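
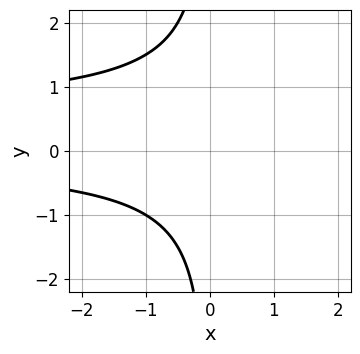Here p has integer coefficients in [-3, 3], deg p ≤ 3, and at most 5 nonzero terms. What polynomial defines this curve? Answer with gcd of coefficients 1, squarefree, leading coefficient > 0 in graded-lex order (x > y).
2*x*y^2 - x*y + 3

1. The degree is 3 — the shape is more complex than any degree-2 curve.
2. Observable constraints: the curve avoids every integer x-axis point in the box; it misses every integer gridline on the y-axis.
3. Fitting integer coefficients to these (and the overall shape) gives p.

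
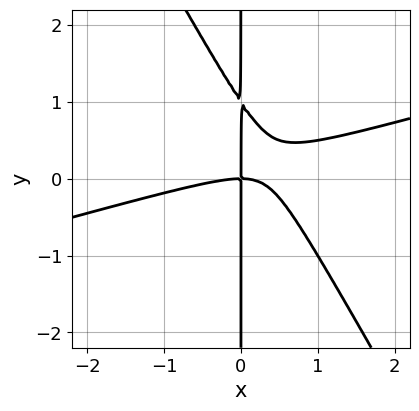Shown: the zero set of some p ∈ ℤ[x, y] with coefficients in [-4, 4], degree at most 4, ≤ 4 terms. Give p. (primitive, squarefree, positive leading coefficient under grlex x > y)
x^3 - 3*x^2*y - 2*x*y^2 + 2*x*y

1. The degree is 3 — a generic line meets the curve in up to 3 points.
2. Observable constraints: every point of the y-axis in the box is on the curve; it meets the x-axis at x = 0 (among the integer gridlines).
3. Assembling these constraints gives the stated polynomial.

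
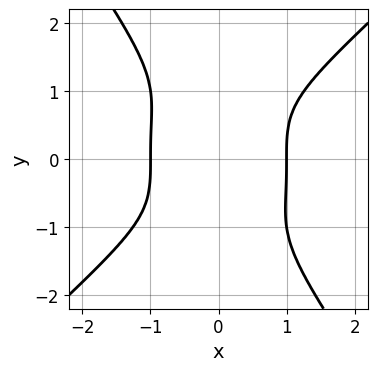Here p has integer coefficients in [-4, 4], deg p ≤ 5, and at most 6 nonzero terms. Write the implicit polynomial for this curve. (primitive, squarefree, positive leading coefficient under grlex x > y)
3*x^4 - 2*x*y^3 - 2*y^4 - 3

(a) The degree is 4 — no degree-3 curve has this shape.
(b) Against the integer gridlines: the curve avoids every integer y-axis point in the box; among the integer gridlines, it crosses the x-axis at x ∈ {-1, 1}.
(c) Fitting integer coefficients to these (and the overall shape) gives p.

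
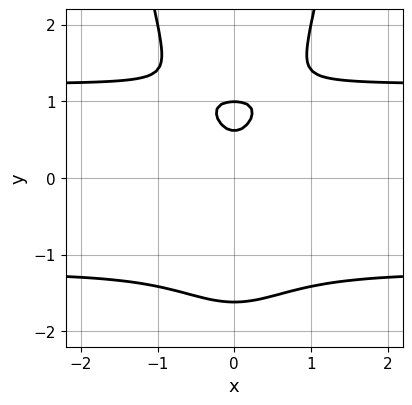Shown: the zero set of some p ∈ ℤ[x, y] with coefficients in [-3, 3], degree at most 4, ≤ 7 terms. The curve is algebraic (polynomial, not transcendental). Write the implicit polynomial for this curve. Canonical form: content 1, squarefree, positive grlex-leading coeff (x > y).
(a) The degree is 4 — no degree-3 curve has this shape.
(b) Symmetries: the x ↦ −x reflection is a symmetry, so x appears only in even powers.
(c) Reading off the gridlines: it meets the y-axis at y = 1 (among the integer gridlines); the curve avoids every integer x-axis point in the box.
(d) Solving for integer coefficients yields p as stated.

2*x^2*y^2 - y^3 - 3*x^2 + 2*y - 1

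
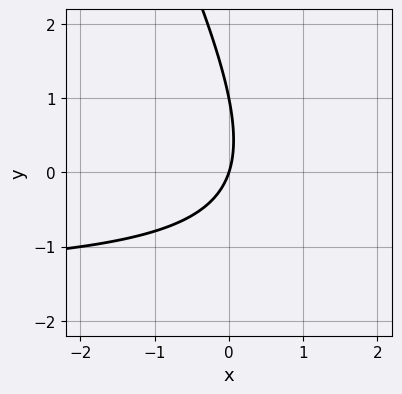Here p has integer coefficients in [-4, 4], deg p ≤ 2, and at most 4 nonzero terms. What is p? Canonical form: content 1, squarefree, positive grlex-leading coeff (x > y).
(a) deg p = 2.
(b) Reading off the gridlines: the y-axis gridline crossings are at y ∈ {0, 1}; it meets the x-axis at x = 0 (among the integer gridlines).
(c) Together with the visible shape, these determine p as stated.

2*x*y + y^2 + 3*x - y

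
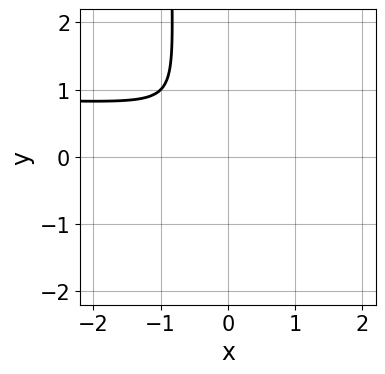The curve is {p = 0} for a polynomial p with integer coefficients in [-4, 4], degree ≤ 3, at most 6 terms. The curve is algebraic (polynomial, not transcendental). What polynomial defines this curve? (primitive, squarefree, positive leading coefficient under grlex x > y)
The degree is 3 — no degree-2 curve has this shape.
Putting this together gives p.

x^2*y - x*y^2 - x^2 - y^2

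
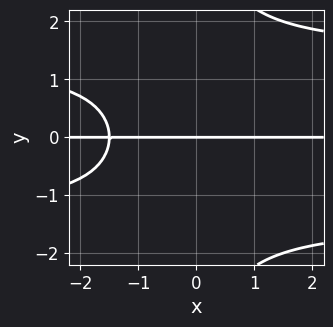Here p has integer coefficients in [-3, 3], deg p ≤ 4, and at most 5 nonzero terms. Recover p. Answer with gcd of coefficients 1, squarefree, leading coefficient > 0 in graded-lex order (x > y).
First, deg p = 4. A generic line meets the curve in up to 4 points.
Next, from the axis intercepts and sections: the visible x-axis segment lies entirely on the curve; it crosses the y-axis at the gridline y = 0.
Finally, the integer polynomial consistent with all of this is the stated p.

x*y^3 - 2*x*y - 3*y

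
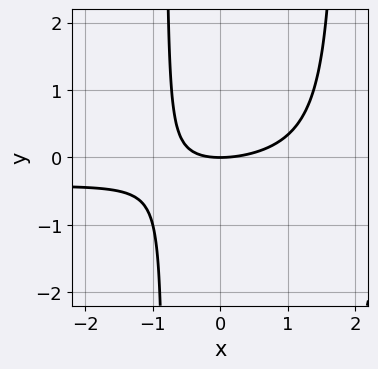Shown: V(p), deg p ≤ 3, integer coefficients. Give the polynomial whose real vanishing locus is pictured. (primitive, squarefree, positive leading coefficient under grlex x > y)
First, degree: no degree-2 curve has this shape, so deg p = 3.
Then, reading off the gridlines: it crosses the y-axis at the gridline y = 0; it crosses the x-axis at the gridline x = 0.
Finally, assembling these constraints gives the stated polynomial.

2*x^2*y + x^2 - 2*x*y - 3*y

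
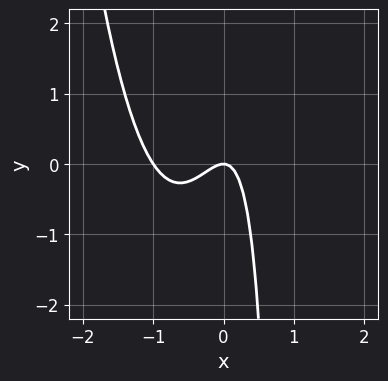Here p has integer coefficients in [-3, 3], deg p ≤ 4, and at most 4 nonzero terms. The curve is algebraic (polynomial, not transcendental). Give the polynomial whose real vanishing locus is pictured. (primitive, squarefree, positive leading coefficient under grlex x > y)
First, the degree is 3 — no degree-2 curve has this shape.
Next, from the visible intercepts: the x-axis gridline crossings are at x ∈ {-1, 0}; one y-axis crossing is at y = 0.
Finally, fitting integer coefficients to these (and the overall shape) gives p.

3*x^3 + 3*x^2 - x*y + y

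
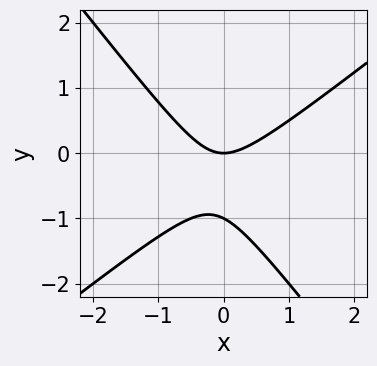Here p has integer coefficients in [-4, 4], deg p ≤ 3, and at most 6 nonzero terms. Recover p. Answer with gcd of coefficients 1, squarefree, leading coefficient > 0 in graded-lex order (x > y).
2*x^2 - x*y - 2*y^2 - 2*y

(a) deg p = 2. The shape is more complex than any degree-1 curve.
(b) Reading off the gridlines: the y-axis gridline crossings are at y ∈ {-1, 0}; it meets the x-axis at x = 0 (among the integer gridlines).
(c) Assembling these constraints gives the stated polynomial.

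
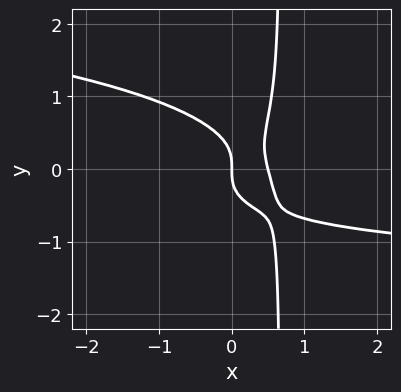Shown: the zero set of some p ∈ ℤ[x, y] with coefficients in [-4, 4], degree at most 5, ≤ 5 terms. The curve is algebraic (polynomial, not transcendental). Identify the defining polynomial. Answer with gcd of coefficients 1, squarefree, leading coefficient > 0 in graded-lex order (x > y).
Degree: no degree-3 curve has this shape, so deg p = 4.
From the visible intercepts: it crosses the y-axis at the gridline y = 0; it meets the x-axis at x = 0 (among the integer gridlines).
Fitting integer coefficients to these (and the overall shape) gives p.

3*x*y^3 + x^2*y - 2*y^3 + 2*x^2 - x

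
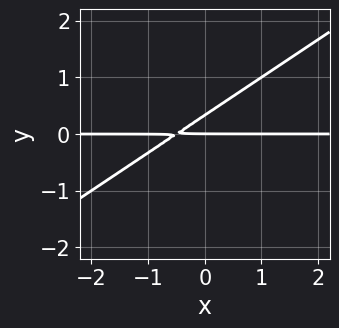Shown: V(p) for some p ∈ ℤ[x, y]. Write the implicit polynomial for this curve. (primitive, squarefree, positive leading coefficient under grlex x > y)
First, the degree is 2 — no degree-1 curve has this shape.
Next, observable constraints: it meets the y-axis at y = 0 (among the integer gridlines); every point of the x-axis in the box is on the curve.
Finally, matching integer coefficients to the picture gives p.

2*x*y - 3*y^2 + y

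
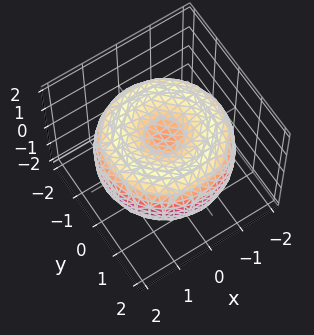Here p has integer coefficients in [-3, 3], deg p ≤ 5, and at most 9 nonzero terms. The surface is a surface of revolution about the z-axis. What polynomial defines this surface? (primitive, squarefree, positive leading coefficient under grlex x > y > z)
x^4 + 2*x^2*y^2 + y^4 - 3*x^2 - 3*y^2 + 3*z^2 - 1

(a) The degree is 4 — the shape is more complex than any degree-3 surface.
(b) Symmetry: the surface is invariant under rotation about z: p = q(x² + y², z).
(c) Checking where it meets the axes: a circular section at z = 0 has radius between 1 and 2.
(d) These observations pin down the coefficients.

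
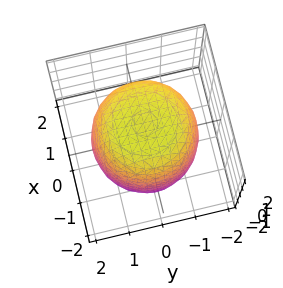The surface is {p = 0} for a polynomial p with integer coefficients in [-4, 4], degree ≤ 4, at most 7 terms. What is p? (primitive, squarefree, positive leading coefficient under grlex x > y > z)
x^4 + 2*x^2*y^2 + y^4 - x^2 - y^2 + z^2 - 3

First, the degree is 4 — a generic line meets the surface in up to 4 points.
Next, by symmetry, the z-axis is an axis of rotation, so x and y enter only as x² + y².
Next, against the integer gridlines: a circular section at z = 0 has radius between 1 and 2.
Finally, matching integer coefficients to the picture gives p.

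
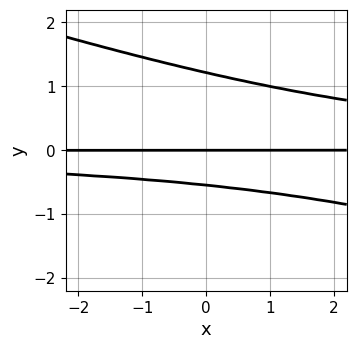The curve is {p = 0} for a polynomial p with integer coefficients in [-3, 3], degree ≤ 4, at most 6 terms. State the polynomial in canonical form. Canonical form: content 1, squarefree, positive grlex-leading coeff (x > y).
Degree: the shape is more complex than any degree-2 curve, so deg p = 3.
Observable constraints: it crosses the y-axis at the gridline y = 0; every point of the x-axis in the box is on the curve.
Together with the visible shape, these determine p as stated.

x*y^2 + 3*y^3 - 2*y^2 - 2*y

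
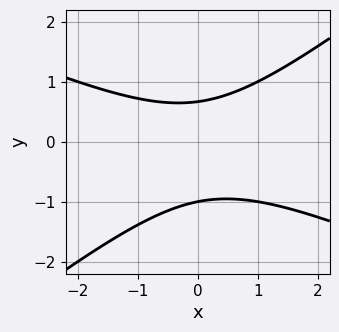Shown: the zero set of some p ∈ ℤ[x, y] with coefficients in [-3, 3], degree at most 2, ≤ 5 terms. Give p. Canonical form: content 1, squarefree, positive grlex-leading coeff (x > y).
x^2 + x*y - 3*y^2 - y + 2

(a) Degree: the shape is more complex than any degree-1 curve, so deg p = 2.
(b) Against the integer gridlines: the curve avoids every integer x-axis point in the box; it crosses the y-axis at the gridline y = -1.
(c) Solving for integer coefficients yields p as stated.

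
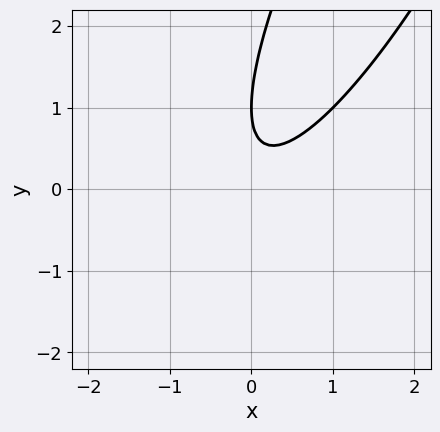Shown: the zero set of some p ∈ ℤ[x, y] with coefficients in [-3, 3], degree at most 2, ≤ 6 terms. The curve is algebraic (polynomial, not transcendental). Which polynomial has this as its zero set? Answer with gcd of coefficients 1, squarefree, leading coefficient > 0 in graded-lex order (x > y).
1. Degree: a generic line meets the curve in up to 2 points, so deg p = 2.
2. Reading off the gridlines: it meets the y-axis at y = 1 (among the integer gridlines); no x-intercept at any integer in the box.
3. These observations pin down the coefficients.

3*x^2 - 3*x*y + y^2 - 2*y + 1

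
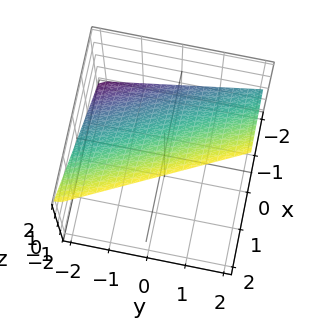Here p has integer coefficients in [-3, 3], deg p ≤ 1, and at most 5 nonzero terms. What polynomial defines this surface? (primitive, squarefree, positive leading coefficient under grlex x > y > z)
(a) deg p = 1. The surface is flat (a plane).
(b) Reading off the gridlines: one z-axis crossing is at z = 1; it crosses the y-axis at the gridline y = -2.
(c) Fitting integer coefficients to these (and the overall shape) gives p. Check: (-1, 0, 0) on the x-axis lies on the surface, and p(-1, 0, 0) = 0. ✓

2*x + y - 2*z + 2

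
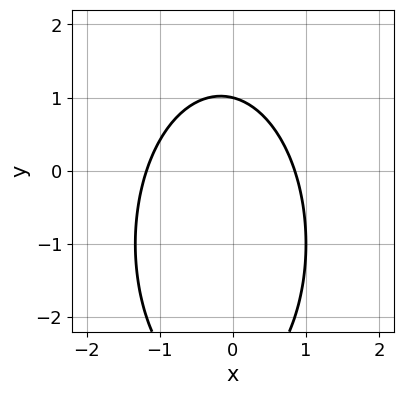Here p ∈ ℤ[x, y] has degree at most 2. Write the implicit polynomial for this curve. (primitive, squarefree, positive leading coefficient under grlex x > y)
3*x^2 + y^2 + x + 2*y - 3

1. Degree: the shape is more complex than any degree-1 curve, so deg p = 2.
2. Reading off the gridlines: it meets the y-axis at y = 1 (among the integer gridlines).
3. Fitting integer coefficients to these (and the overall shape) gives p.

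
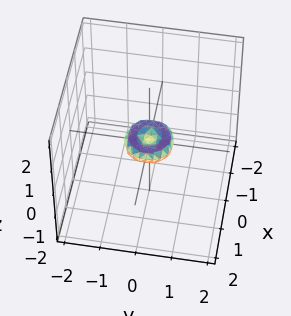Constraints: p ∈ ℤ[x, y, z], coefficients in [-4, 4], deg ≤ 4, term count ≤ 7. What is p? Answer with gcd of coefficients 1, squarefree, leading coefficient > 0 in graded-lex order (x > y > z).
2*x^4 + 4*x^2*y^2 + 2*y^4 - x^2 - y^2 + 2*z^2

(a) Degree: a generic line meets the surface in up to 4 points, so deg p = 4.
(b) By symmetry, the surface is invariant under rotation about z: p = q(x² + y², z).
(c) Against the integer gridlines: a circular section at z = 0 has radius between 0 and 1; one z-axis crossing is at z = 0; one x-axis crossing is at x = 0; it crosses the y-axis at the gridline y = 0.
(d) Fitting integer coefficients to these (and the overall shape) gives p.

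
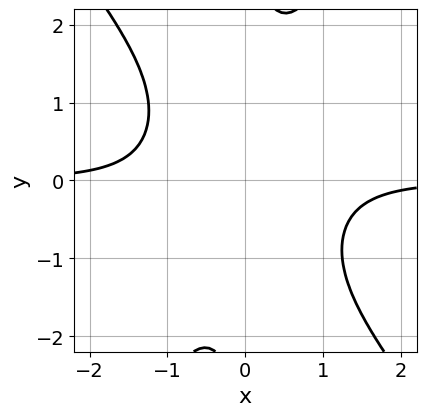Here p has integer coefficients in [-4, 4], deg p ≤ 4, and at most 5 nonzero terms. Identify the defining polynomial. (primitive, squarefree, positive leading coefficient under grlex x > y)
3*x^3*y + x^2*y^2 - x*y^3 + 3

First, deg p = 4. The shape is more complex than any degree-3 curve.
Next, against the integer gridlines: it misses every integer gridline on the y-axis; it misses every integer gridline on the x-axis.
Finally, putting this together gives p.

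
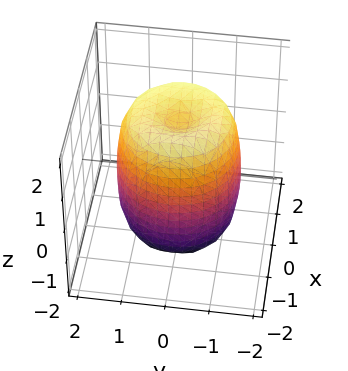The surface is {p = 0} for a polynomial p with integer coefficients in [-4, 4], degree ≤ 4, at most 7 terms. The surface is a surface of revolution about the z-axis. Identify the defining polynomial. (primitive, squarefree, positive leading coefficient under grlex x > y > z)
2*x^4 + 4*x^2*y^2 + 2*y^4 - 3*x^2 - 3*y^2 + z^2 - 2

1. The degree is 4 — no degree-3 surface has this shape.
2. By symmetry, every cross-section ⟂ z is a circle, so x, y appear only via x² + y².
3. Observable constraints: a circular section at z = 0 has radius between 1 and 2.
4. The integer polynomial consistent with all of this is the stated p.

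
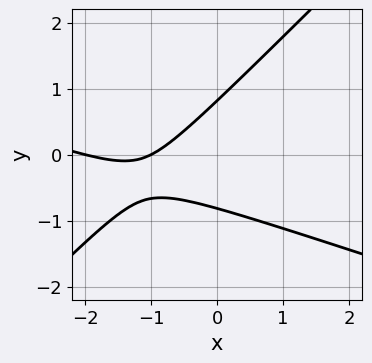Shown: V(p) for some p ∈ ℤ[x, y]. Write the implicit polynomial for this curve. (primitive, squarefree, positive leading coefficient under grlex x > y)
1. Degree: the shape is more complex than any degree-1 curve, so deg p = 2.
2. Against the integer gridlines: the x-axis gridline crossings are at x ∈ {-2, -1}.
3. Matching integer coefficients to the picture gives p.

x^2 + 2*x*y - 3*y^2 + 3*x + 2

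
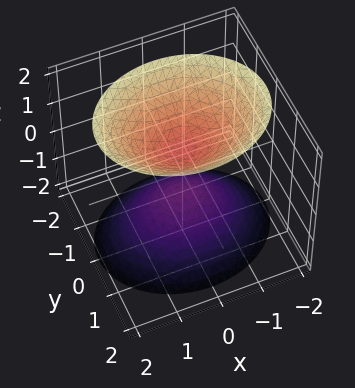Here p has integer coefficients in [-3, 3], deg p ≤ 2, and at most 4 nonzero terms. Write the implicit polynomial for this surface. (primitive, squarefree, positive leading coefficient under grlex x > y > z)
2*x^2 + 3*y^2 - 2*z^2 + 1

1. I count 2 distinct pieces.
2. The degree is 2 — two separate bowl-shaped sheets opening away from each other; a quadric.
3. Symmetries: the x ↦ −x reflection is a symmetry, so x appears only in even powers; the z ↦ −z reflection is a symmetry, so z appears only in even powers; the y ↦ −y reflection is a symmetry, so y appears only in even powers.
4. From the visible intercepts: no y-intercept at any integer in the box; it misses every integer gridline on the x-axis.
5. Matching integer coefficients to the picture gives p.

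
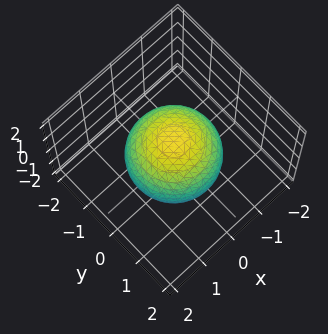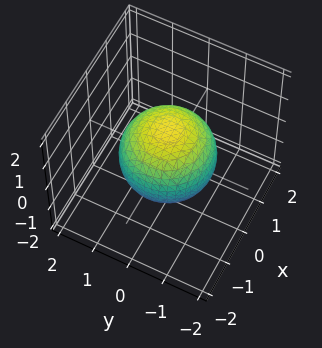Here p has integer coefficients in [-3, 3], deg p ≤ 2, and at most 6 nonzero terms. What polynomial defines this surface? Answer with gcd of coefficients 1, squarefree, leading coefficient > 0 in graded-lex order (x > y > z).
1. deg p = 2. No degree-1 surface has this shape.
2. Symmetries: the z-axis is an axis of rotation, so x and y enter only as x² + y².
3. Against the integer gridlines: a circular section at z = 0 has radius between 1 and 2.
4. These observations pin down the coefficients.

2*x^2 + 2*y^2 + 2*z^2 - 3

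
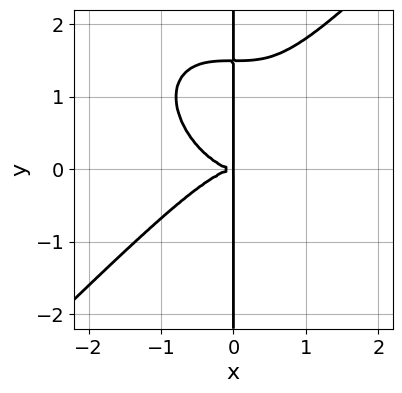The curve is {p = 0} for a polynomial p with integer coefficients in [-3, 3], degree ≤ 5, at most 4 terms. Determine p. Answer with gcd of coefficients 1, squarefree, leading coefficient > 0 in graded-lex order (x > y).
2*x^4 - 2*x*y^3 + 3*x*y^2

1. Degree: a generic line meets the curve in up to 4 points, so deg p = 4.
2. From the visible intercepts: every point of the y-axis in the box is on the curve.
3. The integer polynomial consistent with all of this is the stated p.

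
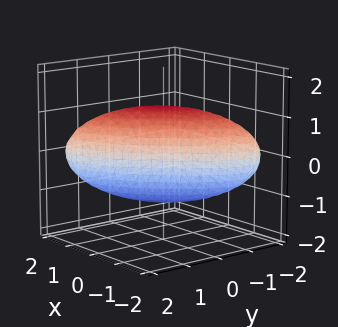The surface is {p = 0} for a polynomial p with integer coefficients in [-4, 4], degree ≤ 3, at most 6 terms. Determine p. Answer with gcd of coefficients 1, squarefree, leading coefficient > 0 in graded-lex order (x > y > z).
(a) deg p = 2. No degree-1 surface has this shape.
(b) The integer polynomial consistent with all of this is the stated p.

2*x^2 - 3*x*y + 2*y^2 + 2*z^2 - 3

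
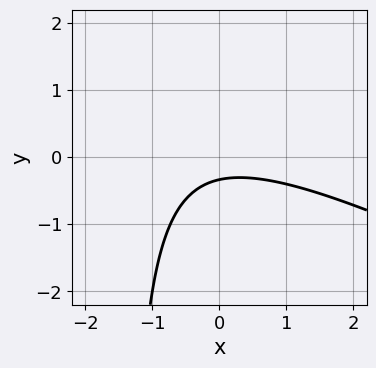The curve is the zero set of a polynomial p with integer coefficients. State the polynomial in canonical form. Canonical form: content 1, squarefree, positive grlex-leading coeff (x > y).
(a) deg p = 2.
(b) Against the integer gridlines: no x-intercept at any integer in the box.
(c) Assembling these constraints gives the stated polynomial.

x^2 + 2*x*y + 3*y + 1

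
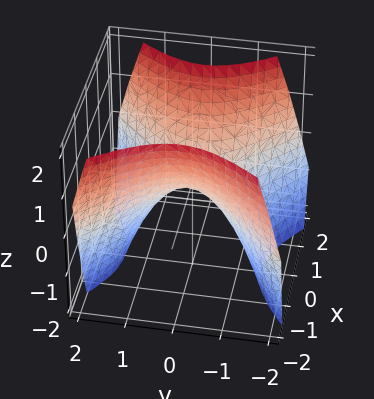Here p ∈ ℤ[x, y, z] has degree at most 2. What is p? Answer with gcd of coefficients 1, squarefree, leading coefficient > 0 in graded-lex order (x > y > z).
First, degree: a hyperbolic paraboloid; a quadric, so deg p = 2.
Next, symmetries: the x ↦ −x reflection is a symmetry, so x appears only in even powers; it's symmetric under y → −y, forcing even powers of y.
Next, from the visible intercepts: it meets the x-axis at x = 0 (among the integer gridlines); it meets the y-axis at y = 0 (among the integer gridlines); one z-axis crossing is at z = 0.
Finally, together with the visible shape, these determine p as stated.

x^2 - y^2 - z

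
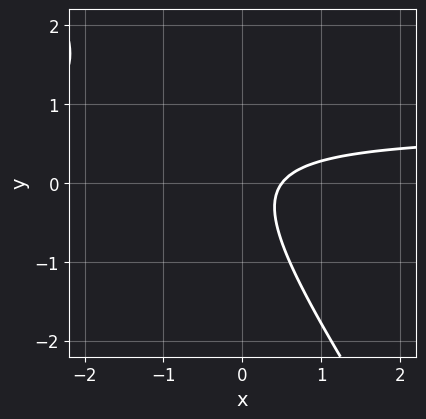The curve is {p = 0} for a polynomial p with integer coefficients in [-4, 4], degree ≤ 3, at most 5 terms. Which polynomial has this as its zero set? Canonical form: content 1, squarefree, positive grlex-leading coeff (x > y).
3*x*y + 2*y^2 - 2*x + 1

1. deg p = 2.
2. Checking where it meets the axes: the curve avoids every integer y-axis point in the box.
3. Together with the visible shape, these determine p as stated.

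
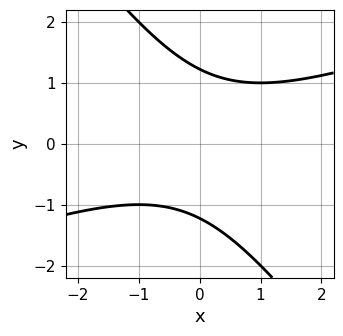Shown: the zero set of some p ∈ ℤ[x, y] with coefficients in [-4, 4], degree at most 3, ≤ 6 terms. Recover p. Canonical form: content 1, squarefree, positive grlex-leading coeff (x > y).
deg p = 2. A generic line meets the curve in up to 2 points.
Checking where it meets the axes: no x-intercept at any integer in the box.
Solving for integer coefficients yields p as stated.

x^2 - 2*x*y - 2*y^2 + 3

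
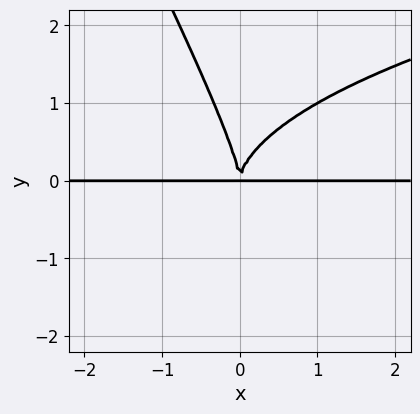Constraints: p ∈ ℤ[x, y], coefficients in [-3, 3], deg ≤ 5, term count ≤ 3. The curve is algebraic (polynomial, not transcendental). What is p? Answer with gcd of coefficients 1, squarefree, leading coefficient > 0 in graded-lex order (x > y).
1. deg p = 4.
2. From the visible intercepts: every point of the x-axis in the box is on the curve.
3. The integer polynomial consistent with all of this is the stated p.

2*x*y^3 + y^4 - 3*x^2*y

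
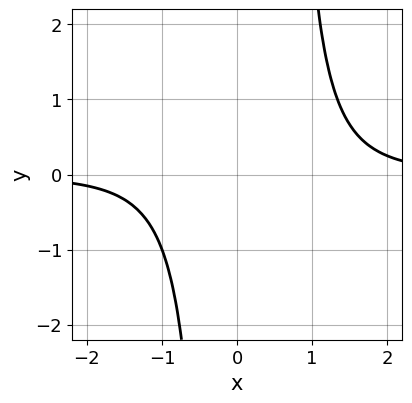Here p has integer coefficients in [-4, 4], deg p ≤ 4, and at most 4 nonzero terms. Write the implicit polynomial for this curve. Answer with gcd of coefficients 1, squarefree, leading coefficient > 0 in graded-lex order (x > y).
2*x^3*y - x^2*y - 3

1. Degree: the shape is more complex than any degree-3 curve, so deg p = 4.
2. Reading off the gridlines: the curve avoids every integer x-axis point in the box; the curve avoids every integer y-axis point in the box.
3. Assembling these constraints gives the stated polynomial.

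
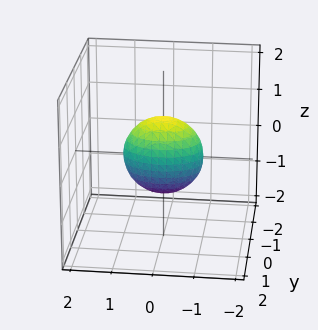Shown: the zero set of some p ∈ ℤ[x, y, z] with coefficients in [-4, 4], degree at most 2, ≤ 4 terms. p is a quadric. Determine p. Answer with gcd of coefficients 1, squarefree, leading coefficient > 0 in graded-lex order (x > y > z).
x^2 + 2*y^2 + z^2 - 1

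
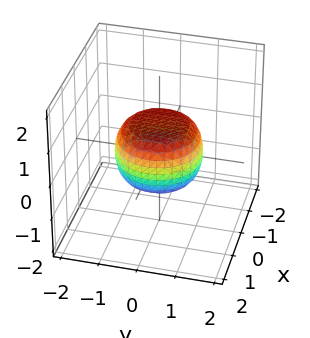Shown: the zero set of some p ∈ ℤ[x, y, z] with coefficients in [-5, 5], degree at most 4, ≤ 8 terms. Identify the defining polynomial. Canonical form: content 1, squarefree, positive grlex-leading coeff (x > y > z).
2*x^4 + 4*x^2*y^2 + 2*y^4 - x^2 - y^2 + 3*z^2 - 2

1. Degree: a generic line meets the surface in up to 4 points, so deg p = 4.
2. Symmetries: rotational symmetry about the z-axis ⇒ p depends on x, y only through x² + y².
3. Checking where it meets the axes: a circular section at z = 0 has radius between 1 and 2.
4. Assembling these constraints gives the stated polynomial.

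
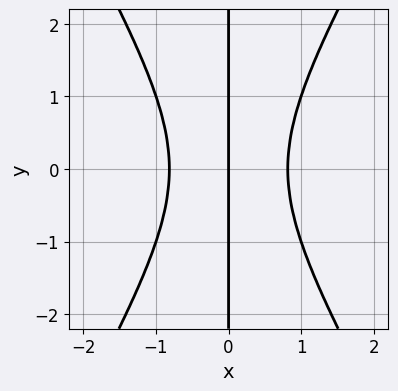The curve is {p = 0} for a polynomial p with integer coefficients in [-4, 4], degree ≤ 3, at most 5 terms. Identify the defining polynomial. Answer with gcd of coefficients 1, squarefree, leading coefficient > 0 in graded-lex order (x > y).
3*x^3 - x*y^2 - 2*x

1. deg p = 3. No degree-2 curve has this shape.
2. Symmetries: the y ↦ −y reflection is a symmetry, so y appears only in even powers.
3. Checking where it meets the axes: one x-axis crossing is at x = 0; every point of the y-axis in the box is on the curve.
4. The integer polynomial consistent with all of this is the stated p.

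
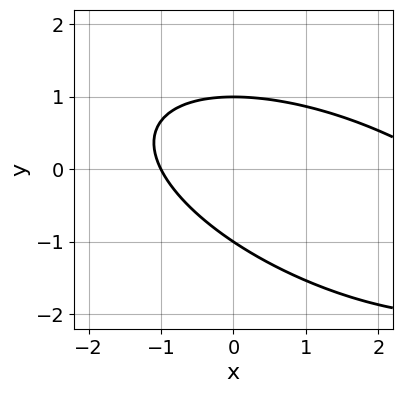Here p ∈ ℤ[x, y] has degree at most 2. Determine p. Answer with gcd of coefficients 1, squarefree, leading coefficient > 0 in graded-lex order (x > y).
x^2 + 2*x*y + 3*y^2 - 2*x - 3

1. Degree: the shape is more complex than any degree-1 curve, so deg p = 2.
2. Checking where it meets the axes: the y-axis gridline crossings are at y ∈ {-1, 1}; it meets the x-axis at x = -1 (among the integer gridlines).
3. Matching integer coefficients to the picture gives p.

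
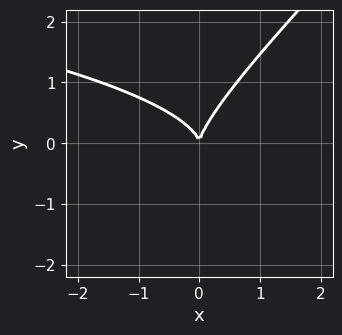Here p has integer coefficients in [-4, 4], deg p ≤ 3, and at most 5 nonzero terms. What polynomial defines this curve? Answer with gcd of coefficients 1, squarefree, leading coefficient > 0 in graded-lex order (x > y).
Degree: the shape is more complex than any degree-2 curve, so deg p = 3.
Against the integer gridlines: one x-axis crossing is at x = 0; one y-axis crossing is at y = 0.
Putting this together gives p.

x*y^2 - y^3 + x^2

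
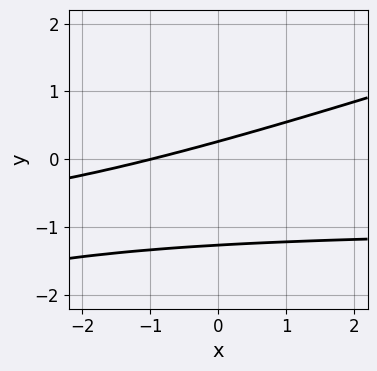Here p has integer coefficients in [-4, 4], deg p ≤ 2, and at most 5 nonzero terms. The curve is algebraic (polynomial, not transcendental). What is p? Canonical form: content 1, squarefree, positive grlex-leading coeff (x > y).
The degree is 2 — a generic line meets the curve in up to 2 points.
Observable constraints: one x-axis crossing is at x = -1.
These observations pin down the coefficients.

x*y - 3*y^2 + x - 3*y + 1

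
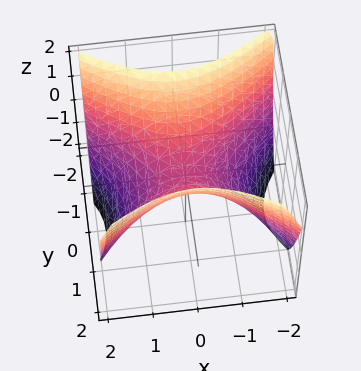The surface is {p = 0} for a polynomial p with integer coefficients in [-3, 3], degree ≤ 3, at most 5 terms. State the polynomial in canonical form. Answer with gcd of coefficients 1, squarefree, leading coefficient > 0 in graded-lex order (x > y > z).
2*x^2 - 3*y^2 + 3*z

1. The degree is 2 — a hyperbolic paraboloid; a quadric.
2. Symmetries: mirror symmetry x ↦ −x ⇒ only even powers of x; mirror symmetry y ↦ −y ⇒ only even powers of y.
3. Reading off the gridlines: it meets the x-axis at x = 0 (among the integer gridlines); it meets the z-axis at z = 0 (among the integer gridlines).
4. Fitting integer coefficients to these (and the overall shape) gives p.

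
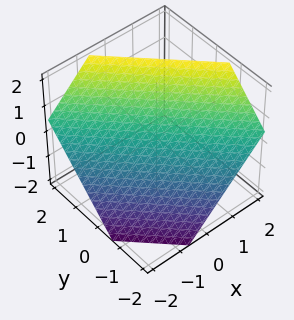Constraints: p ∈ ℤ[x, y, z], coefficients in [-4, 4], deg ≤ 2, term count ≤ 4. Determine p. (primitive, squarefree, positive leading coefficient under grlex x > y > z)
3*x + 3*y - 3*z + 2

deg p = 1.
The integer polynomial consistent with all of this is the stated p.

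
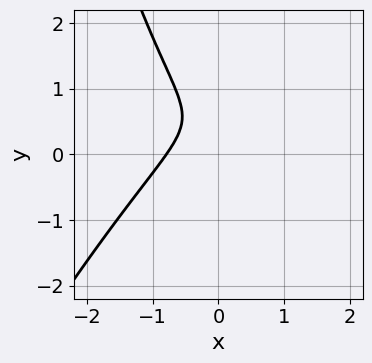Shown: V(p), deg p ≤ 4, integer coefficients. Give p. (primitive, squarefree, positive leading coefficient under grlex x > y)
2*x^3 - x^2*y + 2*y^2 - 2*y + 1

(a) Degree: no degree-2 curve has this shape, so deg p = 3.
(b) Observable constraints: no y-intercept at any integer in the box.
(c) Putting this together gives p.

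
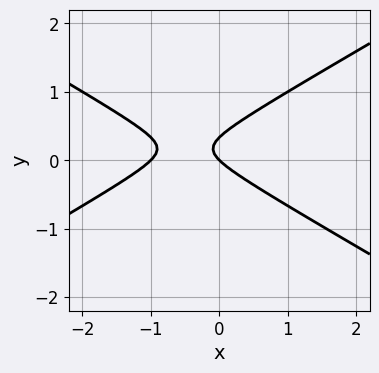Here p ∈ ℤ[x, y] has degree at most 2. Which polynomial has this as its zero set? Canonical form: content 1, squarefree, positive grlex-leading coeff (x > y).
The degree is 2 — the shape is more complex than any degree-1 curve.
Checking where it meets the axes: it crosses the y-axis at the gridline y = 0; the x-axis gridline crossings are at x ∈ {-1, 0}.
Together with the visible shape, these determine p as stated.

x^2 - 3*y^2 + x + y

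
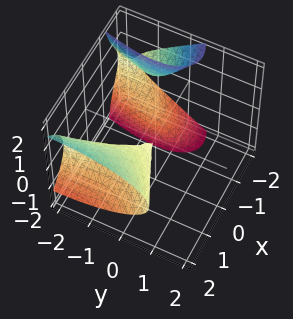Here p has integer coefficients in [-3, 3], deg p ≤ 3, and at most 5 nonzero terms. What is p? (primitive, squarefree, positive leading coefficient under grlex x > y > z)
x^3 - 2*x^2*y - 3*x*z^2 - 2*y^2 - 3*z^2

1. There are 2 components. They look like related sheets of one shape, so recover p as a whole.
2. Degree: the shape is more complex than any degree-2 surface, so deg p = 3.
3. From the visible intercepts: it crosses the y-axis at the gridline y = 0; it meets the z-axis at z = 0 (among the integer gridlines).
4. Fitting integer coefficients to these (and the overall shape) gives p.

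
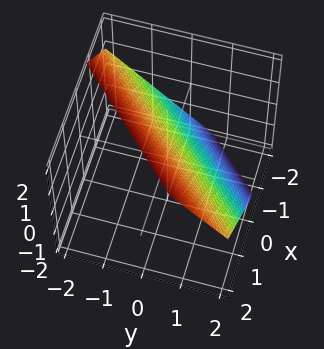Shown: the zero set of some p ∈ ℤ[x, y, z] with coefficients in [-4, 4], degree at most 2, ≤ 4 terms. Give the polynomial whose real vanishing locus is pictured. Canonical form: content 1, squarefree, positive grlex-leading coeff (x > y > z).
3*x - 3*y - 3*z + 2

First, the degree is 1 — every cross-section is a straight line — this is a plane.
Finally, putting this together gives p.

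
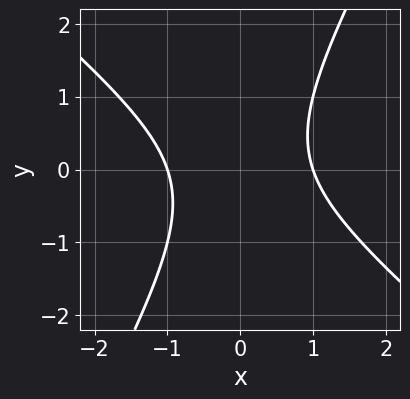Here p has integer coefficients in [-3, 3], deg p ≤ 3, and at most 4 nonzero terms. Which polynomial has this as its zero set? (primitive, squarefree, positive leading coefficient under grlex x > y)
deg p = 2. The shape is more complex than any degree-1 curve.
Checking where it meets the axes: no y-intercept at any integer in the box; among the integer gridlines, it crosses the x-axis at x ∈ {-1, 1}.
Fitting integer coefficients to these (and the overall shape) gives p.

3*x^2 + 2*x*y - 2*y^2 - 3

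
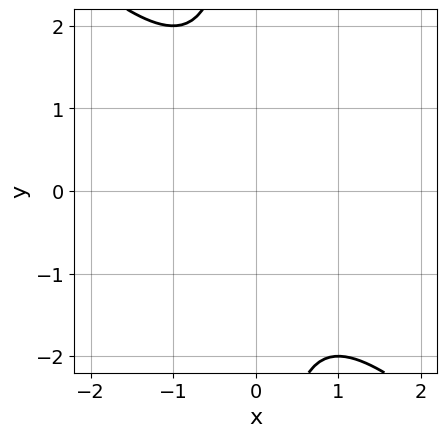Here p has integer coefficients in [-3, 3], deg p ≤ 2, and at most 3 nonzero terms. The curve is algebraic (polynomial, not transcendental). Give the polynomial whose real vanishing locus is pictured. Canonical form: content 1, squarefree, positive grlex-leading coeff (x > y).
(a) deg p = 2. A generic line meets the curve in up to 2 points.
(b) Reading off the gridlines: the curve avoids every integer y-axis point in the box; no x-intercept at any integer in the box.
(c) Together with the visible shape, these determine p as stated.

x^2 + x*y + 1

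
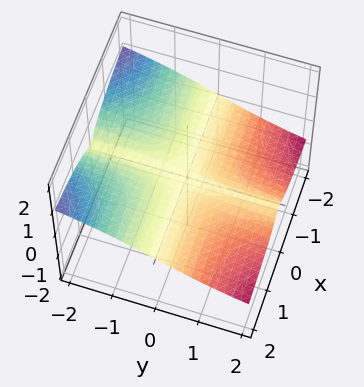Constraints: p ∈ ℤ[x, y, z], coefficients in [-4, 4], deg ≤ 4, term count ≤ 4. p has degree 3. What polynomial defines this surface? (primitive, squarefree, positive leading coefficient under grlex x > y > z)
x^2*y + 2*x^2*z + 3*z^3

First, degree: a generic line meets the surface in up to 3 points, so deg p = 3.
Next, from the visible intercepts: the visible x-axis segment lies entirely on the surface; it crosses the z-axis at the gridline z = 0; every point of the y-axis in the box is on the surface.
Finally, together with the visible shape, these determine p as stated.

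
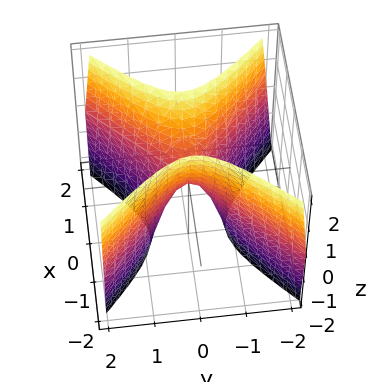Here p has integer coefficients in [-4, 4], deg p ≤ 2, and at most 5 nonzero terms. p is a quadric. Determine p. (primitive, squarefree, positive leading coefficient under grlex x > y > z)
3*x^2 - 3*y^2 - z

Degree: a saddle surface; a quadric, so deg p = 2.
Symmetries: mirror symmetry y ↦ −y ⇒ only even powers of y; it's symmetric under x → −x, forcing even powers of x.
Against the integer gridlines: one x-axis crossing is at x = 0; it meets the y-axis at y = 0 (among the integer gridlines); it crosses the z-axis at the gridline z = 0.
Matching integer coefficients to the picture gives p.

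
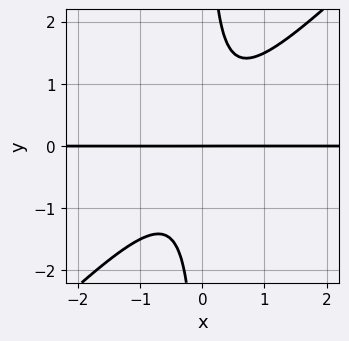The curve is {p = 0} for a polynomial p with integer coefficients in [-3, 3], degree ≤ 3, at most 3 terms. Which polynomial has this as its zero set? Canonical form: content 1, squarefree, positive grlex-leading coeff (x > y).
1. deg p = 3. A generic line meets the curve in up to 3 points.
2. From the visible intercepts: every point of the x-axis in the box is on the curve; it meets the y-axis at y = 0 (among the integer gridlines).
3. Solving for integer coefficients yields p as stated.

2*x^2*y - 2*x*y^2 + y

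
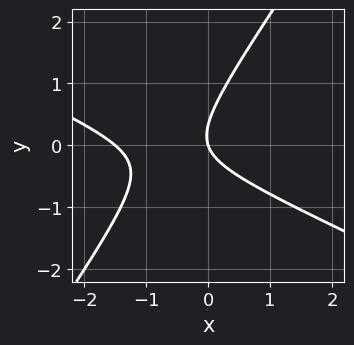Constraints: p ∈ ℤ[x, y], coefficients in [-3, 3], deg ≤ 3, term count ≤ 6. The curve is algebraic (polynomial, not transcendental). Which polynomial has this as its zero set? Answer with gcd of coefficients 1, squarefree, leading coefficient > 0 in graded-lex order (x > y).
2*x^2 + 3*x*y - 3*y^2 + 3*x + y

deg p = 2.
Observable constraints: it crosses the x-axis at the gridline x = 0; one y-axis crossing is at y = 0.
The integer polynomial consistent with all of this is the stated p.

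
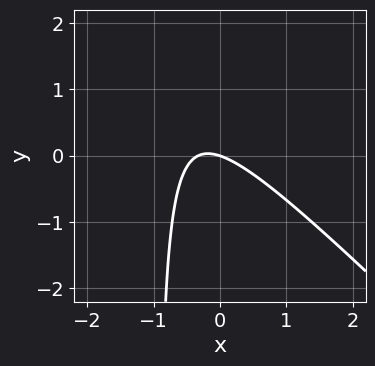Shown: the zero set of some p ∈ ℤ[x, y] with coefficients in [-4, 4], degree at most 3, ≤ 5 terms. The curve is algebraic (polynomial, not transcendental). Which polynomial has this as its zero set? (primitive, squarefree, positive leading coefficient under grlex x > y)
First, degree: the shape is more complex than any degree-1 curve, so deg p = 2.
Next, from the axis intercepts and sections: it meets the x-axis at x = 0 (among the integer gridlines); it meets the y-axis at y = 0 (among the integer gridlines).
Finally, the integer polynomial consistent with all of this is the stated p.

3*x^2 + 3*x*y + x + 3*y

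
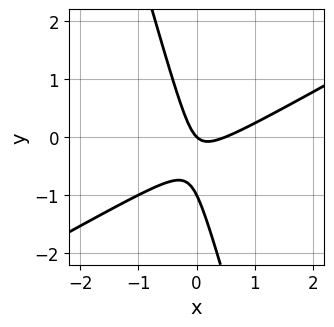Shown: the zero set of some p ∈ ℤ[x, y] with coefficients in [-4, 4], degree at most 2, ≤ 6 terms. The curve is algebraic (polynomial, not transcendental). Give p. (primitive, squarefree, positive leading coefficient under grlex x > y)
(a) Degree: no degree-1 curve has this shape, so deg p = 2.
(b) Against the integer gridlines: among the integer gridlines, it crosses the y-axis at y ∈ {-1, 0}; it crosses the x-axis at the gridline x = 0.
(c) Solving for integer coefficients yields p as stated.

2*x^2 - 3*x*y - y^2 - x - y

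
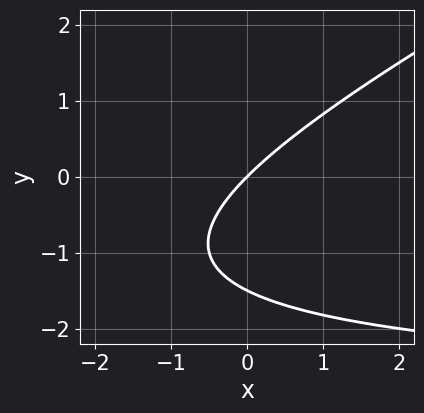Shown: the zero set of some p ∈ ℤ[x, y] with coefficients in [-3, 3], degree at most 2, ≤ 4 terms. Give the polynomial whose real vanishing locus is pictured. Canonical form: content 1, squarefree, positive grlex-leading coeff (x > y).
x*y - 2*y^2 + 3*x - 3*y

1. deg p = 2. No degree-1 curve has this shape.
2. Observable constraints: it crosses the x-axis at the gridline x = 0; it crosses the y-axis at the gridline y = 0.
3. Solving for integer coefficients yields p as stated.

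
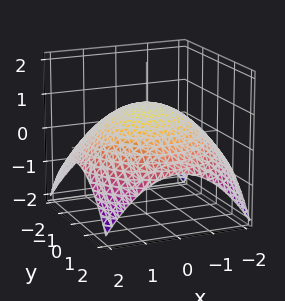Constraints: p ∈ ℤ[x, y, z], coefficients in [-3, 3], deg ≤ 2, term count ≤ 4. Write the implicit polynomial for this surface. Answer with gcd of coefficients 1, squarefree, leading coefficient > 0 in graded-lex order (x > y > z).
x^2 + y^2 + 3*z - 3

The degree is 2 — the shape is more complex than any degree-1 surface.
Symmetries: rotational symmetry about the z-axis ⇒ p depends on x, y only through x² + y².
Against the integer gridlines: a circular section at z = 0 has radius between 1 and 2; it crosses the z-axis at the gridline z = 1.
Fitting integer coefficients to these (and the overall shape) gives p.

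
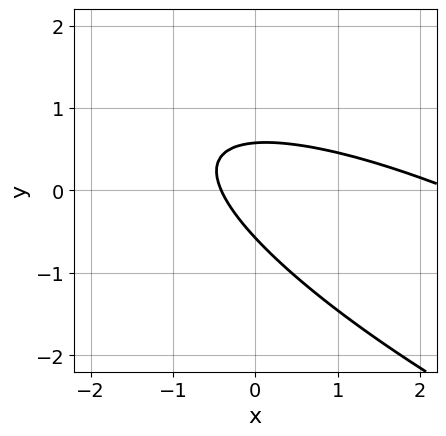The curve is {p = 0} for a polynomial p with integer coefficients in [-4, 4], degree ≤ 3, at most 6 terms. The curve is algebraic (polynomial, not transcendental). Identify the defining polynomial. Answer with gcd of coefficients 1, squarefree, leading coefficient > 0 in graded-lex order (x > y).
x^2 + 3*x*y + 3*y^2 - 2*x - 1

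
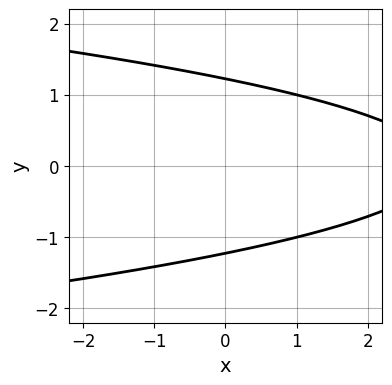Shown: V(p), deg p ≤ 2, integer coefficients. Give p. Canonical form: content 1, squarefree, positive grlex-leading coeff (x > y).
2*y^2 + x - 3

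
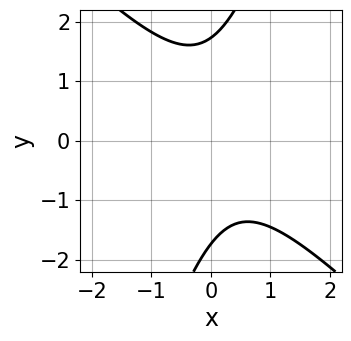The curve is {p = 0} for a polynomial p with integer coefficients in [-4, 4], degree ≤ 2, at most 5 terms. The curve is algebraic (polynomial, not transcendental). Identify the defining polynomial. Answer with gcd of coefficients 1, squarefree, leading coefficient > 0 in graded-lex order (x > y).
First, deg p = 2. No degree-1 curve has this shape.
Next, observable constraints: the curve avoids every integer x-axis point in the box.
Finally, together with the visible shape, these determine p as stated.

3*x^2 + 2*x*y - y^2 - x + 3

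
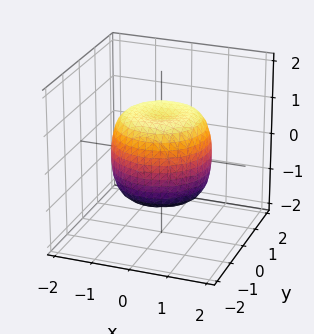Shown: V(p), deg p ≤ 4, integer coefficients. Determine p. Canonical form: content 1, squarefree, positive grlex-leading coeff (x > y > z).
x^4 + 2*x^2*y^2 + y^4 - x^2 - y^2 + z^2 - 1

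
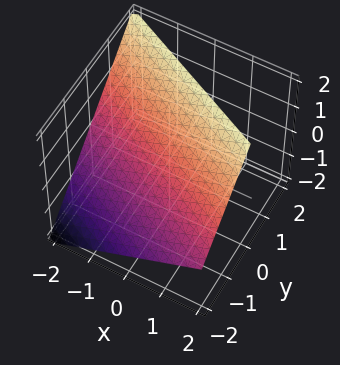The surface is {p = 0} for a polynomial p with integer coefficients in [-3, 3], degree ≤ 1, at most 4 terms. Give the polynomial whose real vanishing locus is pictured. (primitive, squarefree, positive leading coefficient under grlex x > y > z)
First, deg p = 1.
Then, reading off the gridlines: one y-axis crossing is at y = -1; one x-axis crossing is at x = -2; one z-axis crossing is at z = 1.
Finally, assembling these constraints gives the stated polynomial.

x + 2*y - 2*z + 2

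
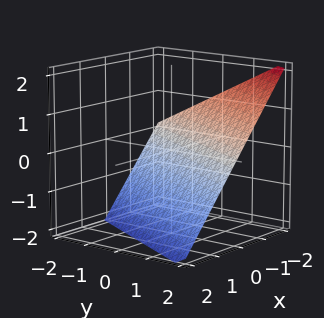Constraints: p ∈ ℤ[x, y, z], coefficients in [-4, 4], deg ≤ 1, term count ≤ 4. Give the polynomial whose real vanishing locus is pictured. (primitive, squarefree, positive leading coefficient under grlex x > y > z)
First, deg p = 1. The surface is flat (a plane).
Then, checking where it meets the axes: one z-axis crossing is at z = -1; it crosses the y-axis at the gridline y = 2.
Finally, matching integer coefficients to the picture gives p. Check: (-1, 0, 0) on the x-axis lies on the surface, and p(-1, 0, 0) = 0. ✓

2*x - y + 2*z + 2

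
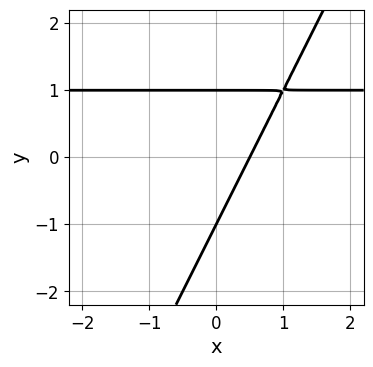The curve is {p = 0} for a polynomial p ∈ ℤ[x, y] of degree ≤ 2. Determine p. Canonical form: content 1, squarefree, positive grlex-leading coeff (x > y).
The degree is 2 — the shape is more complex than any degree-1 curve.
Observable constraints: the y-axis gridline crossings are at y ∈ {-1, 1}.
Matching integer coefficients to the picture gives p.

2*x*y - y^2 - 2*x + 1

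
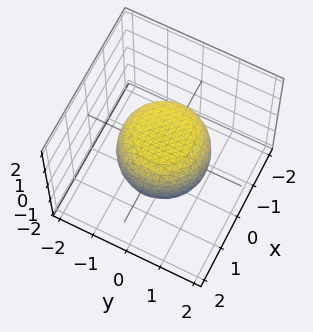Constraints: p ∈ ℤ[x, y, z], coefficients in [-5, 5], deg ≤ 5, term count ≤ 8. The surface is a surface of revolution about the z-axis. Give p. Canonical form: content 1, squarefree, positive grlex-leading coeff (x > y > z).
2*x^4 + 4*x^2*y^2 + 2*y^4 - x^2 - y^2 + 3*z^2 - 3

1. deg p = 4. A generic line meets the surface in up to 4 points.
2. By symmetry, the surface is invariant under rotation about z: p = q(x² + y², z).
3. From the visible intercepts: among the integer gridlines, it crosses the z-axis at z ∈ {-1, 1}; a circular section at z = 0 has radius between 1 and 2.
4. Fitting integer coefficients to these (and the overall shape) gives p.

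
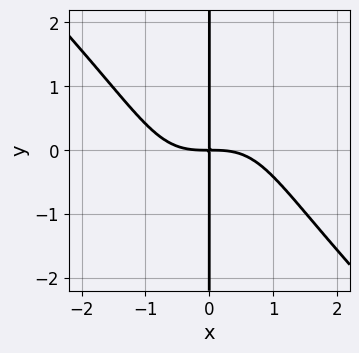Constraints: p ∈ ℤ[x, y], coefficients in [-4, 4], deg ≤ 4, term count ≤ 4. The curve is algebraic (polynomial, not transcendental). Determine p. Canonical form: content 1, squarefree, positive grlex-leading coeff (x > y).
1. deg p = 4.
2. Reading off the gridlines: every point of the y-axis in the box is on the curve.
3. Matching integer coefficients to the picture gives p.

x^4 - x^2*y^2 + 2*x*y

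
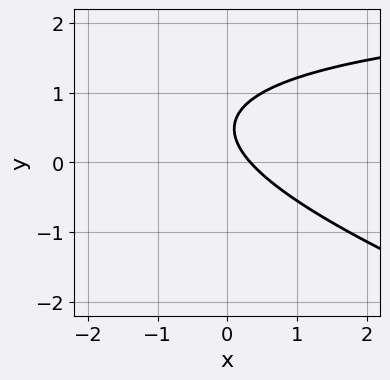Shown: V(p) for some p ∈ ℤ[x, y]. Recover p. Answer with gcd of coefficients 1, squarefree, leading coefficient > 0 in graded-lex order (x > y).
x*y + 3*y^2 - 3*x - 3*y + 1

Degree: no degree-1 curve has this shape, so deg p = 2.
From the visible intercepts: the curve avoids every integer y-axis point in the box.
Fitting integer coefficients to these (and the overall shape) gives p.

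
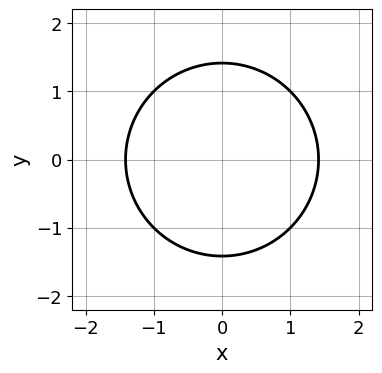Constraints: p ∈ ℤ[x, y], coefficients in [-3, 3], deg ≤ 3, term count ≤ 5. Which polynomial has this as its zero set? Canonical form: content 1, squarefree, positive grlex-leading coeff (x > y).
x^2 + y^2 - 2

(a) The degree is 2 — the shape is more complex than any degree-1 curve.
(b) Symmetries: the x ↦ −x reflection is a symmetry, so x appears only in even powers; mirror symmetry y ↦ −y ⇒ only even powers of y.
(c) These observations pin down the coefficients.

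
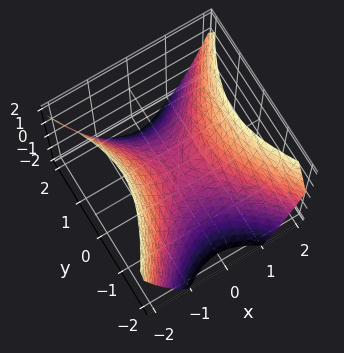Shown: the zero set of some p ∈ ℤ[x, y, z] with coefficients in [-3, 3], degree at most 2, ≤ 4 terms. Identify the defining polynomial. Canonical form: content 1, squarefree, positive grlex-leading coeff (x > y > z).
(a) The degree is 2 — a saddle surface; a quadric.
(b) Symmetries: it's symmetric under x → −x, forcing even powers of x; the y ↦ −y reflection is a symmetry, so y appears only in even powers.
(c) From the axis intercepts and sections: it meets the y-axis at y = 0 (among the integer gridlines); it crosses the x-axis at the gridline x = 0; it crosses the z-axis at the gridline z = 0.
(d) Together with the visible shape, these determine p as stated.

3*x^2 - 2*y^2 - 3*z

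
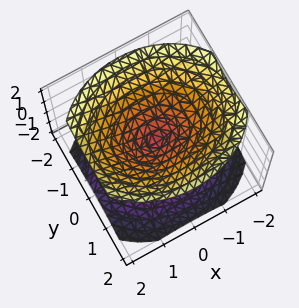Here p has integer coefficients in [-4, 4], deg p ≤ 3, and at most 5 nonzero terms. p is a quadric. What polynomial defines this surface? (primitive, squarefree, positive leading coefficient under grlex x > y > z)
2*x^2 + 3*y^2 - 3*z^2

First, the picture has 2 separate pieces.
Next, degree: two nappes meeting at a single point; a quadric, so deg p = 2.
Then, symmetries: the z ↦ −z reflection is a symmetry, so z appears only in even powers; it's symmetric under y → −y, forcing even powers of y; it's symmetric under x → −x, forcing even powers of x.
Then, observable constraints: it meets the x-axis at x = 0 (among the integer gridlines); it crosses the z-axis at the gridline z = 0.
Finally, the integer polynomial consistent with all of this is the stated p.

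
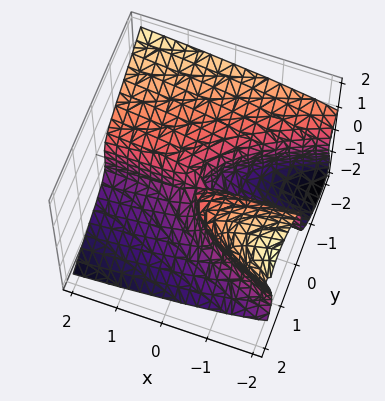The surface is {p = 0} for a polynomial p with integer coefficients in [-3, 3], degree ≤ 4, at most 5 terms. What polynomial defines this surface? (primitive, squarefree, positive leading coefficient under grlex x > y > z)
Degree: no degree-2 surface has this shape, so deg p = 3.
Reading off the gridlines: one y-axis crossing is at y = 0; it crosses the z-axis at the gridline z = 0; the visible x-axis segment lies entirely on the surface.
Matching integer coefficients to the picture gives p.

2*y^3 - 3*y*z^2 + 3*z^3 + 3*x*y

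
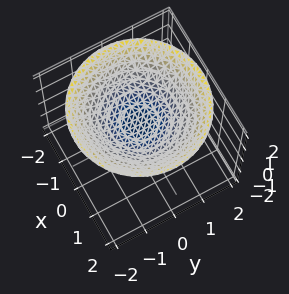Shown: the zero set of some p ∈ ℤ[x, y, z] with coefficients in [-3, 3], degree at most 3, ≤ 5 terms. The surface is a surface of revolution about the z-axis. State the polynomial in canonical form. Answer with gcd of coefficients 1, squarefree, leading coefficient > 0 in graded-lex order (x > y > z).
(a) The degree is 2 — no degree-1 surface has this shape.
(b) Symmetry: the z-axis is an axis of rotation, so x and y enter only as x² + y².
(c) From the axis intercepts and sections: a circular section at z = 1 has radius exactly 1; the surface avoids every integer y-axis point in the box; the surface avoids every integer x-axis point in the box.
(d) Assembling these constraints gives the stated polynomial.

x^2 + y^2 - 3*z + 2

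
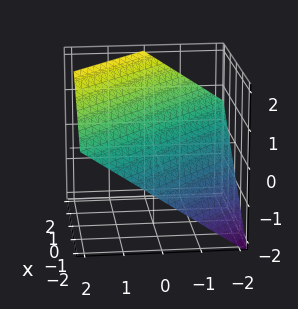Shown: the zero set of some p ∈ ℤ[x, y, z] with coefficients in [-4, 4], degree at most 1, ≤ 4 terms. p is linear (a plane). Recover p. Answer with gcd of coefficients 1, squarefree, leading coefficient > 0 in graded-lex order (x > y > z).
2*x + 2*y - 3*z + 2

1. deg p = 1. The surface is flat (a plane).
2. Against the integer gridlines: one x-axis crossing is at x = -1; one y-axis crossing is at y = -1.
3. Together with the visible shape, these determine p as stated.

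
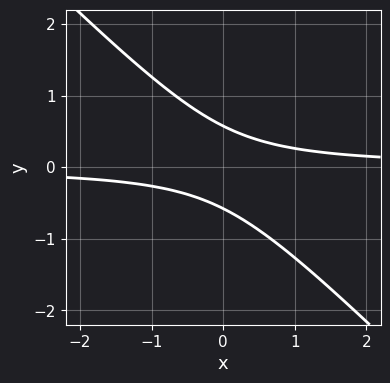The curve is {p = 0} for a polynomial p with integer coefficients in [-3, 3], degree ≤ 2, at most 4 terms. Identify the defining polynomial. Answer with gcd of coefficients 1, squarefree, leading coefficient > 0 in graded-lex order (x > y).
3*x*y + 3*y^2 - 1

deg p = 2. A generic line meets the curve in up to 2 points.
Checking where it meets the axes: it misses every integer gridline on the x-axis.
Matching integer coefficients to the picture gives p.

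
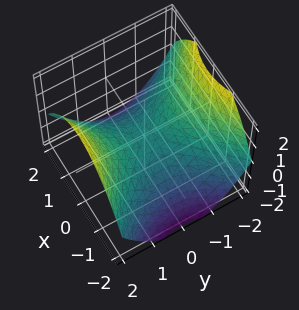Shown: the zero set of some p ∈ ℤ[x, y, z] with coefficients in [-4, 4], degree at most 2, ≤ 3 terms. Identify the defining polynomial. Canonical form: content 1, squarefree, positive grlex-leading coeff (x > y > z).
Degree: a saddle surface; a quadric, so deg p = 2.
Symmetries: it's symmetric under x → −x, forcing even powers of x; mirror symmetry y ↦ −y ⇒ only even powers of y.
Observable constraints: it crosses the y-axis at the gridline y = 0; one z-axis crossing is at z = 0; it meets the x-axis at x = 0 (among the integer gridlines).
These observations pin down the coefficients.

x^2 - y^2 + 2*z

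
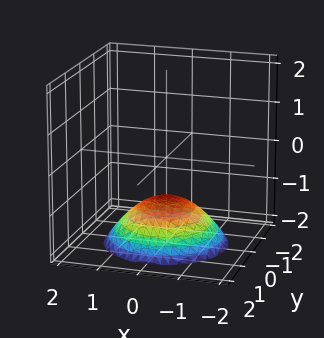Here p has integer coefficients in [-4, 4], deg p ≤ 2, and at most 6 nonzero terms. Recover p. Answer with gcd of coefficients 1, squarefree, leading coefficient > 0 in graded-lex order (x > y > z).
The degree is 2 — a generic line meets the surface in up to 2 points.
By symmetry, the z-axis is an axis of rotation, so x and y enter only as x² + y².
From the visible intercepts: the surface avoids every integer x-axis point in the box; a circular section at z = -2 has radius between 1 and 2; no y-intercept at any integer in the box.
Fitting integer coefficients to these (and the overall shape) gives p. Check: (0, 0, -1) on the z-axis lies on the surface, and p(0, 0, -1) = 0. ✓

x^2 + y^2 + 2*z + 2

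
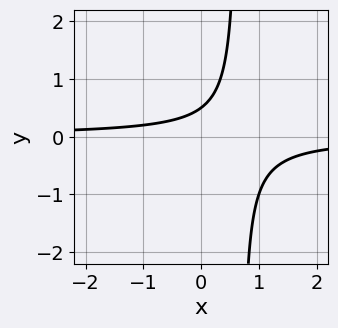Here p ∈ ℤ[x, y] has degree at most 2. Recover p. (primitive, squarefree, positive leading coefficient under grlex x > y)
3*x*y - 2*y + 1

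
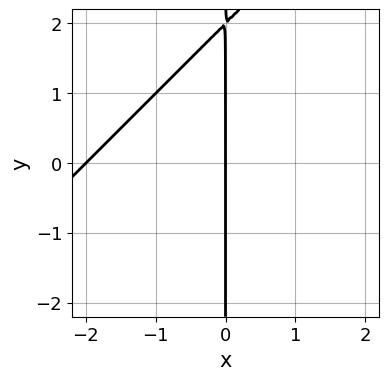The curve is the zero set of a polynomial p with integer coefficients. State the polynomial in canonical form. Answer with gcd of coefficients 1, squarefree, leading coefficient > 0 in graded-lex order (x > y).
x^2 - x*y + 2*x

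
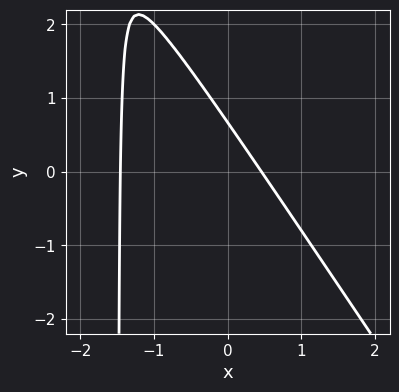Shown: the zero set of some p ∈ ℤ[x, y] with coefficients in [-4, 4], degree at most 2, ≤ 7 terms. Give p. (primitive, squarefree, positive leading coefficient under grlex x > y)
3*x^2 + 2*x*y + 3*x + 3*y - 2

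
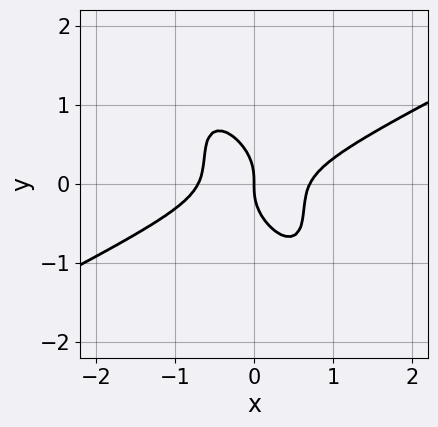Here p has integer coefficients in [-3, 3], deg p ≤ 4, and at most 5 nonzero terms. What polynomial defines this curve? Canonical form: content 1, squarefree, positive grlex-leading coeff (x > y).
(a) Degree: the shape is more complex than any degree-2 curve, so deg p = 3.
(b) Against the integer gridlines: it crosses the y-axis at the gridline y = 0; one x-axis crossing is at x = 0.
(c) The integer polynomial consistent with all of this is the stated p.

2*x^3 - 2*x^2*y - 3*x*y^2 - 2*y^3 - x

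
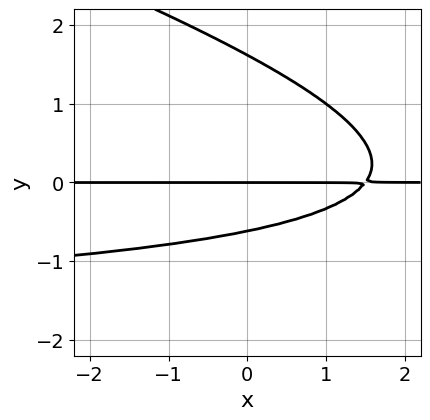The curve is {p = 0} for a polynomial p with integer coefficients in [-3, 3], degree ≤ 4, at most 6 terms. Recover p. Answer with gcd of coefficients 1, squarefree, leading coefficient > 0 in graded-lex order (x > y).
First, degree: no degree-2 curve has this shape, so deg p = 3.
Then, observable constraints: the visible x-axis segment lies entirely on the curve; one y-axis crossing is at y = 0.
Finally, matching integer coefficients to the picture gives p.

x*y^2 + 3*y^3 + 2*x*y - 3*y^2 - 3*y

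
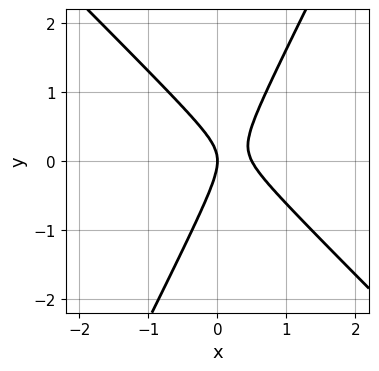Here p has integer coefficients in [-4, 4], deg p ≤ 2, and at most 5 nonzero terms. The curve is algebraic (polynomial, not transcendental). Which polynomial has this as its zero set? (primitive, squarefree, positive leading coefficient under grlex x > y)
Degree: the shape is more complex than any degree-1 curve, so deg p = 2.
Reading off the gridlines: it meets the x-axis at x = 0 (among the integer gridlines); one y-axis crossing is at y = 0.
Matching integer coefficients to the picture gives p.

2*x^2 + x*y - y^2 - x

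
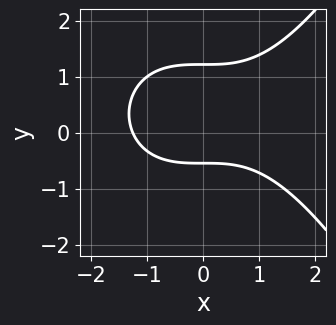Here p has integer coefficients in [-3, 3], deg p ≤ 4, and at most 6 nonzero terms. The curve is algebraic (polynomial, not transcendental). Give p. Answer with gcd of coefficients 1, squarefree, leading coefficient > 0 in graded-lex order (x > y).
x^3 - 3*y^2 + 2*y + 2

(a) Degree: no degree-2 curve has this shape, so deg p = 3.
(b) Putting this together gives p.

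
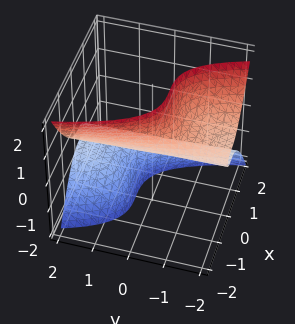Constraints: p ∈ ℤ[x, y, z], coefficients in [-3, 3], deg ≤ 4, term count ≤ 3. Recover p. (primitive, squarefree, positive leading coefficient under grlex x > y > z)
3*x^3 + 2*y*z^2 + 2*z

1. deg p = 3. No degree-2 surface has this shape.
2. From the visible intercepts: the visible y-axis segment lies entirely on the surface; it crosses the z-axis at the gridline z = 0; one x-axis crossing is at x = 0.
3. Putting this together gives p.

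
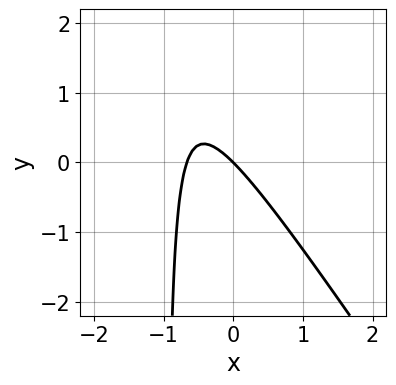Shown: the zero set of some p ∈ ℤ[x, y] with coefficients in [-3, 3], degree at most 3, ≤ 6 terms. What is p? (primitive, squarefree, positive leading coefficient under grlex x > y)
3*x^2 + 2*x*y + 2*x + 2*y

The degree is 2 — the shape is more complex than any degree-1 curve.
From the visible intercepts: it meets the y-axis at y = 0 (among the integer gridlines); it meets the x-axis at x = 0 (among the integer gridlines).
Assembling these constraints gives the stated polynomial.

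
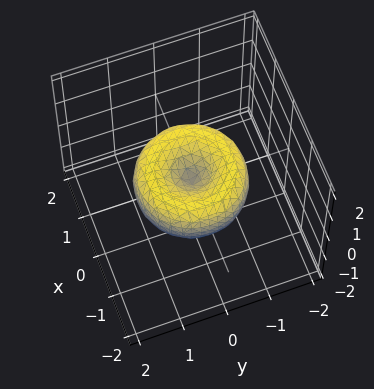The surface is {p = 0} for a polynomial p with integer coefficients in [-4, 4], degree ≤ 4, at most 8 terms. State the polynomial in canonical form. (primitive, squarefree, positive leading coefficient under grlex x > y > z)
2*x^4 + 4*x^2*y^2 + 2*y^4 - 3*x^2 - 3*y^2 + 3*z^2

The degree is 4 — the shape is more complex than any degree-3 surface.
By symmetry, the surface is invariant under rotation about z: p = q(x² + y², z).
Observable constraints: one z-axis crossing is at z = 0; one y-axis crossing is at y = 0; one x-axis crossing is at x = 0; a circular section at z = 0 has radius between 1 and 2.
Fitting integer coefficients to these (and the overall shape) gives p.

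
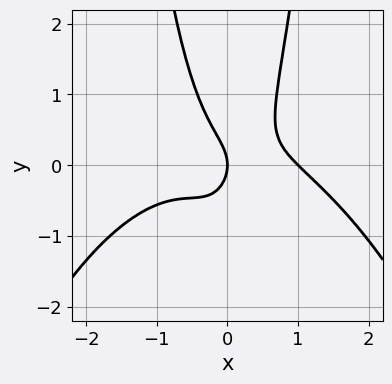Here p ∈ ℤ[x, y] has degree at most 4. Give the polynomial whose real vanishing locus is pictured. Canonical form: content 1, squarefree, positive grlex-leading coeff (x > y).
x^4 + 3*x^2*y - y^2 - x

(a) deg p = 4. The shape is more complex than any degree-3 curve.
(b) Observable constraints: among the integer gridlines, it crosses the x-axis at x ∈ {0, 1}; it crosses the y-axis at the gridline y = 0.
(c) Assembling these constraints gives the stated polynomial.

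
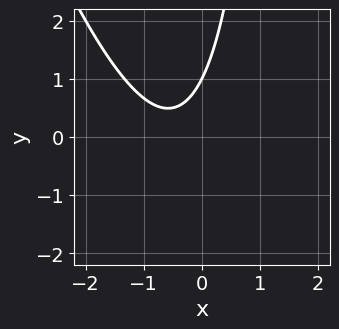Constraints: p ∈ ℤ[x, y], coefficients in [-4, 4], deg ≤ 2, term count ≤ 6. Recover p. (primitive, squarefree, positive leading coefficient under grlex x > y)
3*x^2 + x*y + 3*x - 2*y + 2

First, the degree is 2 — a generic line meets the curve in up to 2 points.
Next, against the integer gridlines: it crosses the y-axis at the gridline y = 1; the curve avoids every integer x-axis point in the box.
Finally, solving for integer coefficients yields p as stated.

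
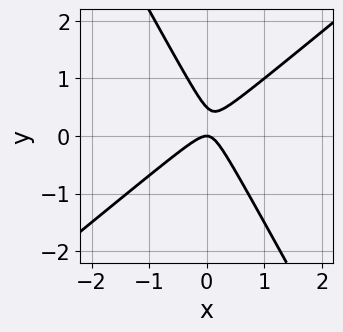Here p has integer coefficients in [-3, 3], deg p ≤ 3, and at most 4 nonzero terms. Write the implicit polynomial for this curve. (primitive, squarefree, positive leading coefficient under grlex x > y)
First, deg p = 2. No degree-1 curve has this shape.
Then, checking where it meets the axes: one y-axis crossing is at y = 0; it crosses the x-axis at the gridline x = 0.
Finally, fitting integer coefficients to these (and the overall shape) gives p.

3*x^2 - 2*x*y - 2*y^2 + y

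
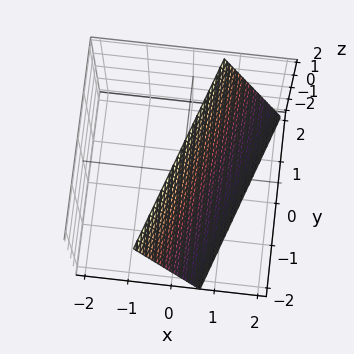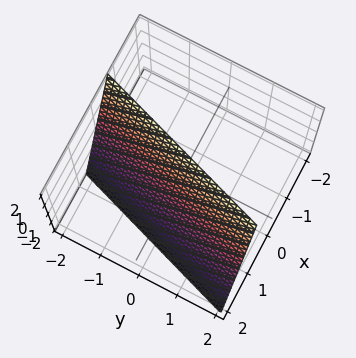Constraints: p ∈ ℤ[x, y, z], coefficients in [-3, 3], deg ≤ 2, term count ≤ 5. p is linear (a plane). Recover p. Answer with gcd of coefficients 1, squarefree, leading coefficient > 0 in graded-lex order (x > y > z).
Degree: the surface is flat (a plane), so deg p = 1.
From the axis intercepts and sections: one y-axis crossing is at y = -2; it meets the z-axis at z = 2 (among the integer gridlines).
Together with the visible shape, these determine p as stated.

3*x - y + z - 2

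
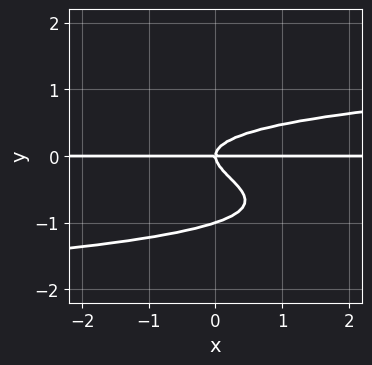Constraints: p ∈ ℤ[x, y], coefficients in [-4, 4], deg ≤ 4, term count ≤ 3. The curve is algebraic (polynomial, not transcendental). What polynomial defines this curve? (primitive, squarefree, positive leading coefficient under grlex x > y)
deg p = 4.
Reading off the gridlines: among the integer gridlines, it crosses the y-axis at y ∈ {-1, 0}; the visible x-axis segment lies entirely on the curve.
Fitting integer coefficients to these (and the overall shape) gives p.

3*y^4 + 3*y^3 - x*y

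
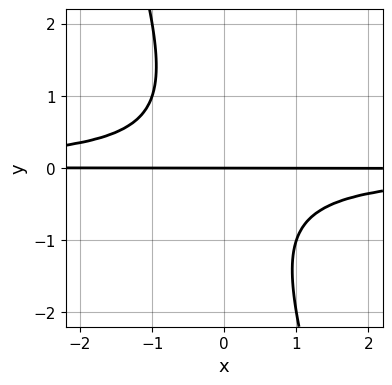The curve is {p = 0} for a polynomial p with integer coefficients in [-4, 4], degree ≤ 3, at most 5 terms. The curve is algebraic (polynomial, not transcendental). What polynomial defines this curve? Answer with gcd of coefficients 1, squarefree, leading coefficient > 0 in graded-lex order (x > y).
3*x*y^2 + y^3 + 2*y

1. The degree is 3 — a generic line meets the curve in up to 3 points.
2. Observable constraints: every point of the x-axis in the box is on the curve; one y-axis crossing is at y = 0.
3. Together with the visible shape, these determine p as stated.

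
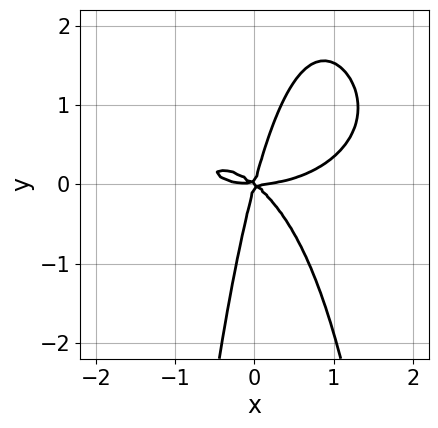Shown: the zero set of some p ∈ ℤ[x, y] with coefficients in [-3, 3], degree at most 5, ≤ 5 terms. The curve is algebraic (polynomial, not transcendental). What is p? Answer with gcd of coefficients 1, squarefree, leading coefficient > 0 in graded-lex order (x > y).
1. deg p = 4. The shape is more complex than any degree-3 curve.
2. From the visible intercepts: one y-axis crossing is at y = 0; it crosses the x-axis at the gridline x = 0.
3. Together with the visible shape, these determine p as stated.

x^4 + 3*x^2*y^2 - 3*x^2*y - 3*x*y^2 + y^3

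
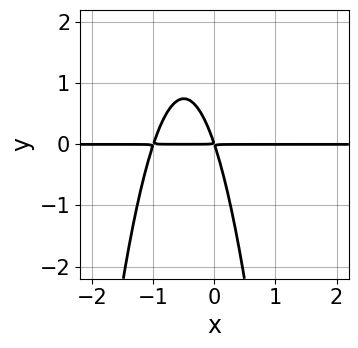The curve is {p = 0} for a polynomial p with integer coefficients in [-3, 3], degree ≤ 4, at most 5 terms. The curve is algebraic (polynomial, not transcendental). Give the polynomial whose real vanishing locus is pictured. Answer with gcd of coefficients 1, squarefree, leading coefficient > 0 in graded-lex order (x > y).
3*x^2*y + 3*x*y + y^2

deg p = 3. No degree-2 curve has this shape.
Against the integer gridlines: the visible x-axis segment lies entirely on the curve.
Assembling these constraints gives the stated polynomial.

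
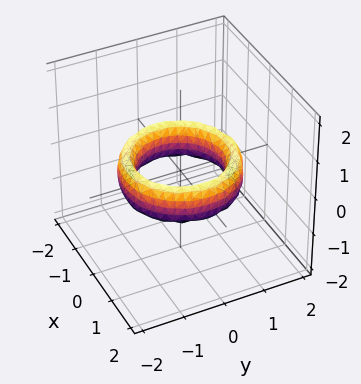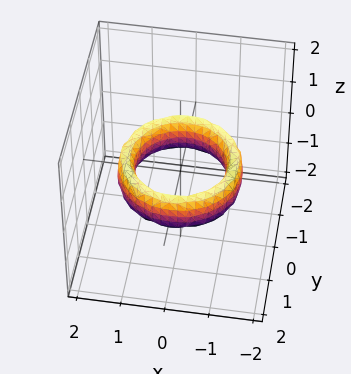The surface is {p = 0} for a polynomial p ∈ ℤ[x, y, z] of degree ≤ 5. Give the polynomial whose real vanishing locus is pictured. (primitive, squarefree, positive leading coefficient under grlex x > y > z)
x^4 + 2*x^2*y^2 + y^4 - 3*x^2 - 3*y^2 + z^2 + 2

(a) The degree is 4 — the shape is more complex than any degree-3 surface.
(b) By symmetry, the z-axis is an axis of rotation, so x and y enter only as x² + y².
(c) From the visible intercepts: the surface avoids every integer z-axis point in the box; the y-axis gridline crossings are at y ∈ {-1, 1}.
(d) Fitting integer coefficients to these (and the overall shape) gives p. Check: (1, 0, 0) on the x-axis lies on the surface, and p(1, 0, 0) = 0. ✓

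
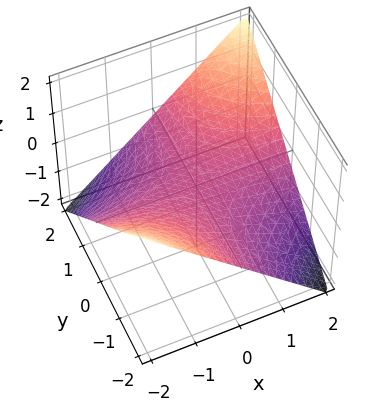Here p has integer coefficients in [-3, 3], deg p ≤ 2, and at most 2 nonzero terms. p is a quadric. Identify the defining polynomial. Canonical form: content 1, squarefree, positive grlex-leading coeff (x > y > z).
x*y - 2*z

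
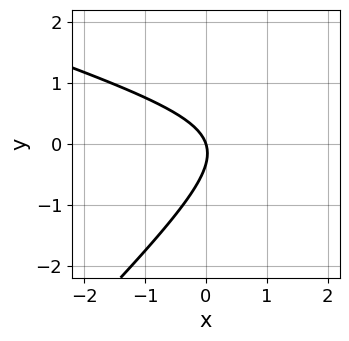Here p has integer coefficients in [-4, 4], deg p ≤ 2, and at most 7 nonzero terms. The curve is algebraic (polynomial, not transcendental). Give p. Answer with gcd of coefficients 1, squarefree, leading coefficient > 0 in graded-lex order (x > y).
x^2 + 2*x*y - 3*y^2 - 3*x - y

1. The degree is 2 — the shape is more complex than any degree-1 curve.
2. Observable constraints: it meets the y-axis at y = 0 (among the integer gridlines); it crosses the x-axis at the gridline x = 0.
3. Putting this together gives p.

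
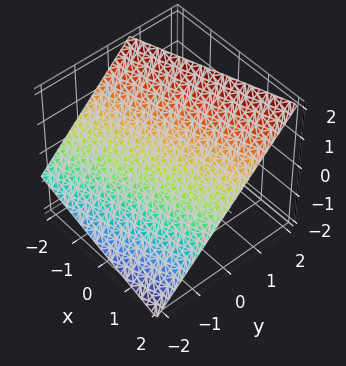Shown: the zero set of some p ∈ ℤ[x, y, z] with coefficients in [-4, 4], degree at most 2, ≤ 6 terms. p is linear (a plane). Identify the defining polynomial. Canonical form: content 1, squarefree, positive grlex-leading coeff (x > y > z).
First, deg p = 1.
Then, against the integer gridlines: it crosses the x-axis at the gridline x = 2.
Finally, these observations pin down the coefficients.

x - 3*y + 3*z - 2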